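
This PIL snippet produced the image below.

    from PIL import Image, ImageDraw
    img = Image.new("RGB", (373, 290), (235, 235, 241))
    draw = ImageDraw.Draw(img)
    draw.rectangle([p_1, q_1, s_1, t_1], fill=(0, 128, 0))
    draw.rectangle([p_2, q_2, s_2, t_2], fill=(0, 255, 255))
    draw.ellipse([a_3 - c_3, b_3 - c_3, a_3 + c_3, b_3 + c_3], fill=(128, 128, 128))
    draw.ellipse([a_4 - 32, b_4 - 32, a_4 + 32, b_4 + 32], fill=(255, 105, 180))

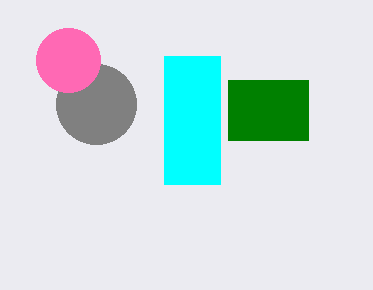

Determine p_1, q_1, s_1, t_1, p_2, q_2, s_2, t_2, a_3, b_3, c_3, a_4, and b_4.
p_1 = 228
q_1 = 80
s_1 = 308
t_1 = 140
p_2 = 164
q_2 = 56
s_2 = 220
t_2 = 184
a_3 = 96
b_3 = 104
c_3 = 40
a_4 = 68
b_4 = 60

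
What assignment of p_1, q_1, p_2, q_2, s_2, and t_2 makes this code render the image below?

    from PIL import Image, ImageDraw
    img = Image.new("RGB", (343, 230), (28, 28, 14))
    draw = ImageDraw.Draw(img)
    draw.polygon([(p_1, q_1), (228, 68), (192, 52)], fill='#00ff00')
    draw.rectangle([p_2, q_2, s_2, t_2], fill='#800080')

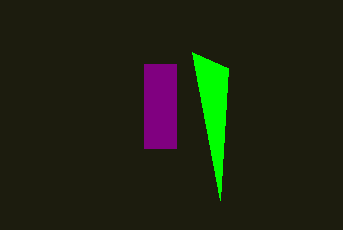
p_1 = 220
q_1 = 200
p_2 = 144
q_2 = 64
s_2 = 176
t_2 = 148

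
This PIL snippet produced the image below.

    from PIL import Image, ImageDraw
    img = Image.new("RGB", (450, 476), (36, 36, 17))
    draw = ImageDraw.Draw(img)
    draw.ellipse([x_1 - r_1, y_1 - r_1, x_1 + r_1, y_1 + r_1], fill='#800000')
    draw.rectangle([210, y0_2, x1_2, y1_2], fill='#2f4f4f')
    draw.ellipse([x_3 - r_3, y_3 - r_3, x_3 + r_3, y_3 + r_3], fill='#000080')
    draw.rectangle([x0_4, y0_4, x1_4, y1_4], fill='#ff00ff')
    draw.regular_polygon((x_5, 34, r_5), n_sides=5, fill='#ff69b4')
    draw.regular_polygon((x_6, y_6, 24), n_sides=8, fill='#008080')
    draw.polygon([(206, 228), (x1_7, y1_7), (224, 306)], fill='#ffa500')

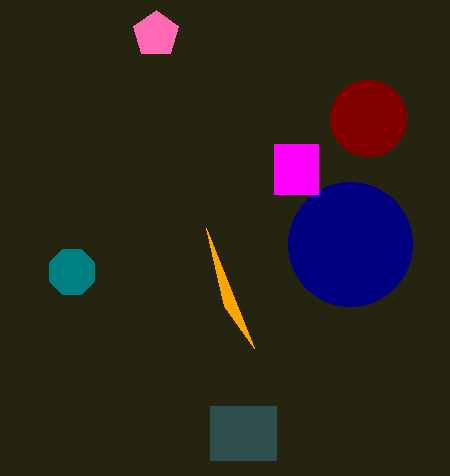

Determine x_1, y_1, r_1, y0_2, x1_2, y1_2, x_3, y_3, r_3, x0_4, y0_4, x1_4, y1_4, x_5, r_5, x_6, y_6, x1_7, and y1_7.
x_1 = 368, y_1 = 118, r_1 = 38, y0_2 = 406, x1_2 = 276, y1_2 = 460, x_3 = 350, y_3 = 244, r_3 = 62, x0_4 = 274, y0_4 = 144, x1_4 = 318, y1_4 = 194, x_5 = 156, r_5 = 24, x_6 = 72, y_6 = 272, x1_7 = 254, y1_7 = 348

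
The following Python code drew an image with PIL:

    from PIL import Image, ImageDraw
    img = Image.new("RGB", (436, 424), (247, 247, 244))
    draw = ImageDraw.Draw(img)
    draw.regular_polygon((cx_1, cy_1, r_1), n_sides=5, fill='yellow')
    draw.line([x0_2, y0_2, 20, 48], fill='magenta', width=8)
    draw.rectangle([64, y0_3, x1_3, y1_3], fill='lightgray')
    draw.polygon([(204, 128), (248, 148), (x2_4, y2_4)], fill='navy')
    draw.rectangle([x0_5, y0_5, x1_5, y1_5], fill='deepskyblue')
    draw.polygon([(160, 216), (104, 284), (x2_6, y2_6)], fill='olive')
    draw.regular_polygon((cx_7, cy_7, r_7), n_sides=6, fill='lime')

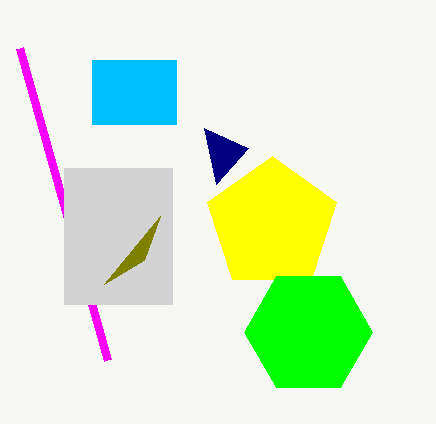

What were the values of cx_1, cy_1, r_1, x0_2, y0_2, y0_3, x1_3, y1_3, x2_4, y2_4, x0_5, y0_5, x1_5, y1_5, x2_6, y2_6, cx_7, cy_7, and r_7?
cx_1 = 272
cy_1 = 224
r_1 = 68
x0_2 = 108
y0_2 = 360
y0_3 = 168
x1_3 = 172
y1_3 = 304
x2_4 = 216
y2_4 = 184
x0_5 = 92
y0_5 = 60
x1_5 = 176
y1_5 = 124
x2_6 = 144
y2_6 = 260
cx_7 = 308
cy_7 = 332
r_7 = 64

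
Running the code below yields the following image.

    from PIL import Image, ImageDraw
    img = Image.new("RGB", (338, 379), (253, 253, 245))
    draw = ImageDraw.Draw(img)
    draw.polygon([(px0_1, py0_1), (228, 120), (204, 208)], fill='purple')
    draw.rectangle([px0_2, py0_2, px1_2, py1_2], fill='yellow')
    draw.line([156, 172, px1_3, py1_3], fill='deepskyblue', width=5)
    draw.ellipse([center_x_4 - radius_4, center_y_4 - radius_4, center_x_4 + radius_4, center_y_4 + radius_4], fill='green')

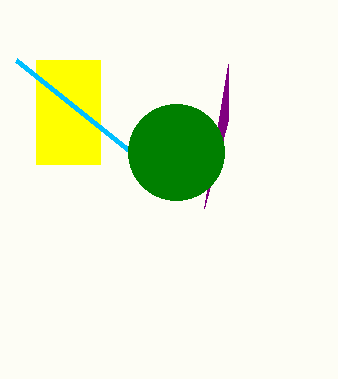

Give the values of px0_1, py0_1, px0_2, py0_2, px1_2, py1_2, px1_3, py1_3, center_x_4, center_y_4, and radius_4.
px0_1 = 228, py0_1 = 64, px0_2 = 36, py0_2 = 60, px1_2 = 100, py1_2 = 164, px1_3 = 16, py1_3 = 60, center_x_4 = 176, center_y_4 = 152, radius_4 = 48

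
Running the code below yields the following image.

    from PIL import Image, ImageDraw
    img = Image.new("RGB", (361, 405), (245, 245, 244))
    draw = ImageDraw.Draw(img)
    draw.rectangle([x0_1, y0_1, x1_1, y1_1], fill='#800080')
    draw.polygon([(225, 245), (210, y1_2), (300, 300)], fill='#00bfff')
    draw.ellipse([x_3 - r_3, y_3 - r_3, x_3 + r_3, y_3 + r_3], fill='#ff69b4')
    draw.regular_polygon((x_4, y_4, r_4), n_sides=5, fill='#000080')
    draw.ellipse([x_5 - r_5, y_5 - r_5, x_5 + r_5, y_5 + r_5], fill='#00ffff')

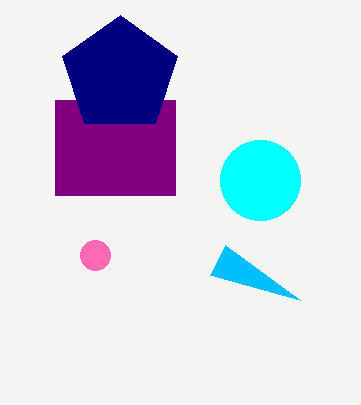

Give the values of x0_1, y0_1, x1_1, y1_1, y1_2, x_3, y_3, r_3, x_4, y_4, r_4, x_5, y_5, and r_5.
x0_1 = 55; y0_1 = 100; x1_1 = 175; y1_1 = 195; y1_2 = 275; x_3 = 95; y_3 = 255; r_3 = 15; x_4 = 120; y_4 = 75; r_4 = 60; x_5 = 260; y_5 = 180; r_5 = 40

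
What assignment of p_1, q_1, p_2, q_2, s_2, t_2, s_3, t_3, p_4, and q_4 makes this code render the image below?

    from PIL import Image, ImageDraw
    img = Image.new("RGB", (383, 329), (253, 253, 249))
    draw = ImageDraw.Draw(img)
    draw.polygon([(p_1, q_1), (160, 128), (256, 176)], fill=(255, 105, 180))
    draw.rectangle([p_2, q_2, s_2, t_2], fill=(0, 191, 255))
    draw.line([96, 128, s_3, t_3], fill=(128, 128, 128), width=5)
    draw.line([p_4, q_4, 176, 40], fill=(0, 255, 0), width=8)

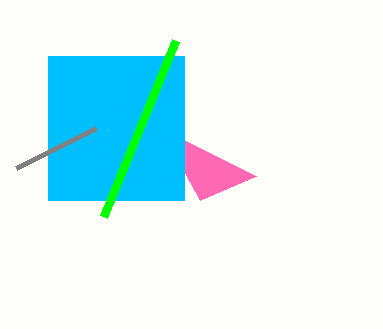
p_1 = 200, q_1 = 200, p_2 = 48, q_2 = 56, s_2 = 184, t_2 = 200, s_3 = 16, t_3 = 168, p_4 = 104, q_4 = 216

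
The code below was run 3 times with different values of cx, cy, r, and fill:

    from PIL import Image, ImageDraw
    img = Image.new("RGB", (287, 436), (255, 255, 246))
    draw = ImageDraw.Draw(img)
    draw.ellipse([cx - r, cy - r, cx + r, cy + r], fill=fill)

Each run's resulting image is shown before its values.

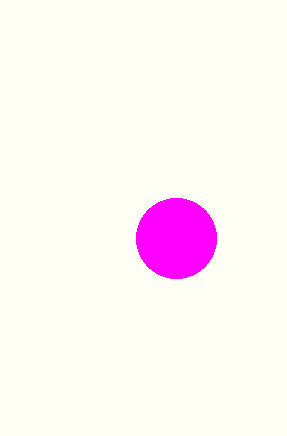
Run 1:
cx = 176; cy = 238; r = 40; fill = 'magenta'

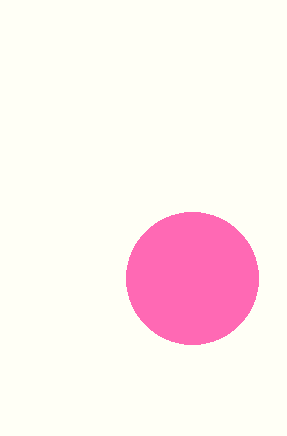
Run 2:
cx = 192; cy = 278; r = 66; fill = 'hotpink'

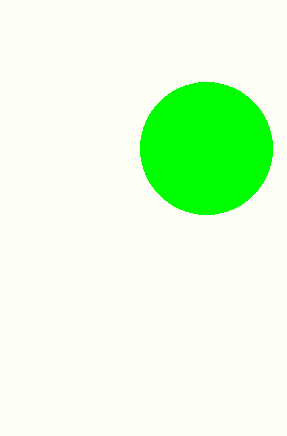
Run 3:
cx = 206, cy = 148, r = 66, fill = 'lime'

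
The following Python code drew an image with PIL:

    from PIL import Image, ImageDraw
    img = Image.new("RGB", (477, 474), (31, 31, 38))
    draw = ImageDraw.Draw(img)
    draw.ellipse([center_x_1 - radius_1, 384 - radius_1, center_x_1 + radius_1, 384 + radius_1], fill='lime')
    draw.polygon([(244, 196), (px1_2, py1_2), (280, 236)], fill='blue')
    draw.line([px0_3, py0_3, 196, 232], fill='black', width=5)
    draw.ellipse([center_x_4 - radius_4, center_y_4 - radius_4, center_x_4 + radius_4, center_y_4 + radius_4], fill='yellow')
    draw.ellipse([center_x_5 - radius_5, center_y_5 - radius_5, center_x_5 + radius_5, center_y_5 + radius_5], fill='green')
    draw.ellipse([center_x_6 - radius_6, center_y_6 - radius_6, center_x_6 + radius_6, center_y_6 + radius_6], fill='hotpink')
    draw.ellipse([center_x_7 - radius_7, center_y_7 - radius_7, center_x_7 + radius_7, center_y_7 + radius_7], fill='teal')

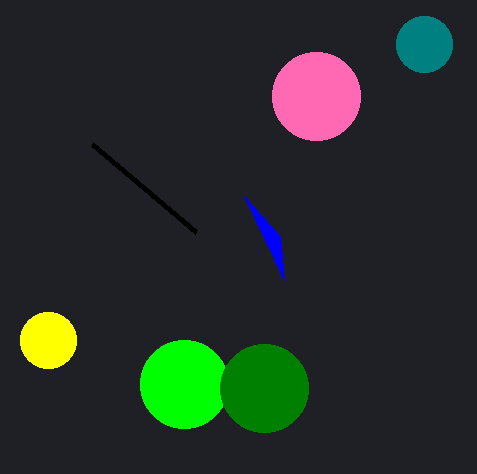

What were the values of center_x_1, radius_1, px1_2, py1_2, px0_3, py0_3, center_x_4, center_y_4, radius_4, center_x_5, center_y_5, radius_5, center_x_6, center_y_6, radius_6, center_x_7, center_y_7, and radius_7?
center_x_1 = 184; radius_1 = 44; px1_2 = 284; py1_2 = 280; px0_3 = 92; py0_3 = 144; center_x_4 = 48; center_y_4 = 340; radius_4 = 28; center_x_5 = 264; center_y_5 = 388; radius_5 = 44; center_x_6 = 316; center_y_6 = 96; radius_6 = 44; center_x_7 = 424; center_y_7 = 44; radius_7 = 28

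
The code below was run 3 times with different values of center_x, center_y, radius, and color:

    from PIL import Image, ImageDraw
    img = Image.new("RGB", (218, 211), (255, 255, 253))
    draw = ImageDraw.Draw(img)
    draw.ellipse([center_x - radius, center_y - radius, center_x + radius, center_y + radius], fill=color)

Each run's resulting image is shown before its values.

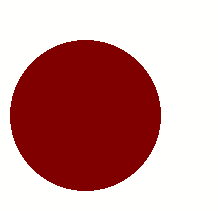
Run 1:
center_x = 85; center_y = 115; radius = 75; color = 'maroon'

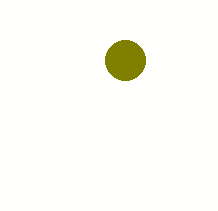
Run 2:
center_x = 125
center_y = 60
radius = 20
color = 'olive'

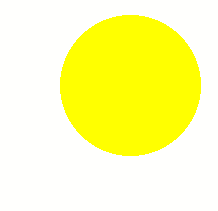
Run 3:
center_x = 130
center_y = 85
radius = 70
color = 'yellow'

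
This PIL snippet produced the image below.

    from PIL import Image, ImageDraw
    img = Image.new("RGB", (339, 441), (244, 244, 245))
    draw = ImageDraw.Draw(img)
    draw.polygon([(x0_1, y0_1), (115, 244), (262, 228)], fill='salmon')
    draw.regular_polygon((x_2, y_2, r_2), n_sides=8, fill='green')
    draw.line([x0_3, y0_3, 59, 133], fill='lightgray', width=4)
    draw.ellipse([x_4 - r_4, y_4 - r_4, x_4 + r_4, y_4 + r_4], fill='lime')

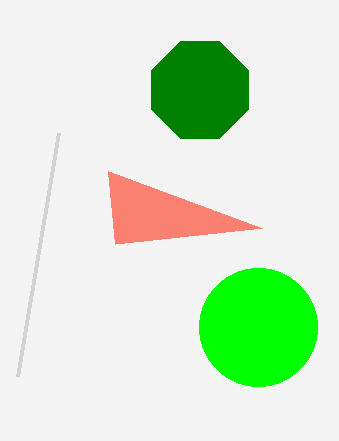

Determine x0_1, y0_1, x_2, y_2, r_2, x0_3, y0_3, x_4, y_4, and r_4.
x0_1 = 108
y0_1 = 171
x_2 = 200
y_2 = 90
r_2 = 52
x0_3 = 18
y0_3 = 376
x_4 = 258
y_4 = 327
r_4 = 59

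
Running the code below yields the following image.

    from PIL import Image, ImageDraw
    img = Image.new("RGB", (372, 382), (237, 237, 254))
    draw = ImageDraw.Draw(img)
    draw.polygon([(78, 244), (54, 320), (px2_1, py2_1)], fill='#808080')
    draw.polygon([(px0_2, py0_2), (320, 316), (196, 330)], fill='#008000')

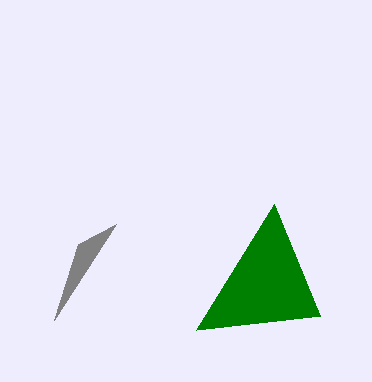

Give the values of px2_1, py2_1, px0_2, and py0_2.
px2_1 = 116
py2_1 = 224
px0_2 = 274
py0_2 = 204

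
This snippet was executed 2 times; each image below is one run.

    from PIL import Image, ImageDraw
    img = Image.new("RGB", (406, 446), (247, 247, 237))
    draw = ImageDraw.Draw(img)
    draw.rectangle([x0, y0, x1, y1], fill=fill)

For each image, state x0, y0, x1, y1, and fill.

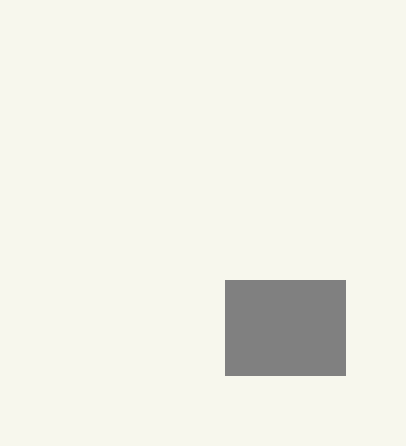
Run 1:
x0 = 225, y0 = 280, x1 = 345, y1 = 375, fill = 'gray'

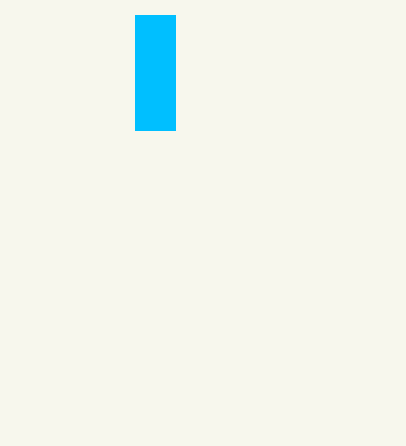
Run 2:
x0 = 135
y0 = 15
x1 = 175
y1 = 130
fill = 'deepskyblue'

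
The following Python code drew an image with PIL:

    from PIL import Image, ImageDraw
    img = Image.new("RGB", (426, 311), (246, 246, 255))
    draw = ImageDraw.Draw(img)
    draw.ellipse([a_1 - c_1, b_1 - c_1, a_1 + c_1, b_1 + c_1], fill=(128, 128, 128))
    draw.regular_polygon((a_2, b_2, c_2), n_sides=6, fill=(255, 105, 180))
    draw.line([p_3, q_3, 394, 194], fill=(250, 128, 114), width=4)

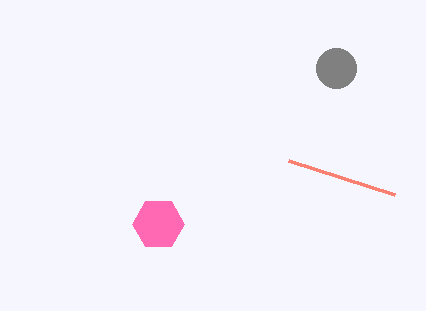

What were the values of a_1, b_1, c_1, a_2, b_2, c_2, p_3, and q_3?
a_1 = 336, b_1 = 68, c_1 = 20, a_2 = 158, b_2 = 224, c_2 = 26, p_3 = 288, q_3 = 160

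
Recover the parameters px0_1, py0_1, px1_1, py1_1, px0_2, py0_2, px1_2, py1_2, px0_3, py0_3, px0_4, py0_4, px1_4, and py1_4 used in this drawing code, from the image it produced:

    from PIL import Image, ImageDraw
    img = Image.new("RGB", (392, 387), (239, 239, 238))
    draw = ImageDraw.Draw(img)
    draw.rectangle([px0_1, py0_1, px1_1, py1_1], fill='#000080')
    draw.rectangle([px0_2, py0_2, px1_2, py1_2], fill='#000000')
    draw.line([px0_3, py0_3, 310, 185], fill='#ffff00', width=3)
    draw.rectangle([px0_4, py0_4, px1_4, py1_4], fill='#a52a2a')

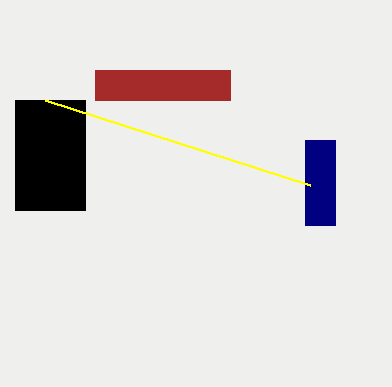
px0_1 = 305, py0_1 = 140, px1_1 = 335, py1_1 = 225, px0_2 = 15, py0_2 = 100, px1_2 = 85, py1_2 = 210, px0_3 = 45, py0_3 = 100, px0_4 = 95, py0_4 = 70, px1_4 = 230, py1_4 = 100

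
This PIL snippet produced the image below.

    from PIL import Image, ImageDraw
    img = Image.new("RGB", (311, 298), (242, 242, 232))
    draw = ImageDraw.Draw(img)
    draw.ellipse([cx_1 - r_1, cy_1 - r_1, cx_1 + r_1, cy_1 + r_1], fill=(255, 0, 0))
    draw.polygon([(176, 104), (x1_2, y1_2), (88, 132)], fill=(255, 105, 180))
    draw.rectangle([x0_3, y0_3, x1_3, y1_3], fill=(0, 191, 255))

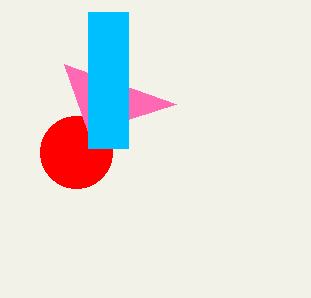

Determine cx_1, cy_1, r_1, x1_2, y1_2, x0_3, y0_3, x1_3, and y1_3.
cx_1 = 76; cy_1 = 152; r_1 = 36; x1_2 = 64; y1_2 = 64; x0_3 = 88; y0_3 = 12; x1_3 = 128; y1_3 = 148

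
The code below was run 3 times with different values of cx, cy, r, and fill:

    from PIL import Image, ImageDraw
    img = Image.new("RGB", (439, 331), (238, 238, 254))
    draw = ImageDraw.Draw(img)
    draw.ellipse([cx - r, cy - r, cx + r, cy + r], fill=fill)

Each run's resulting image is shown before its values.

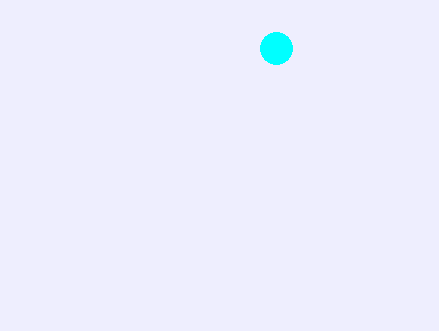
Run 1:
cx = 276; cy = 48; r = 16; fill = 'cyan'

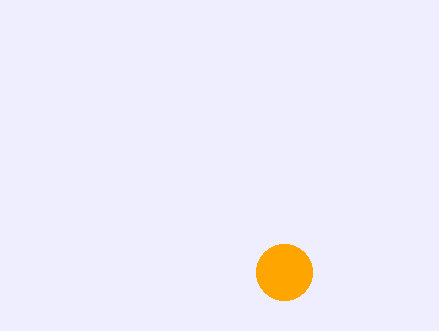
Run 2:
cx = 284
cy = 272
r = 28
fill = 'orange'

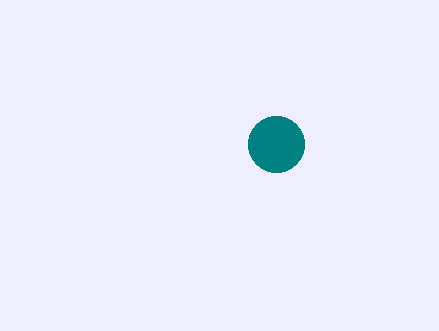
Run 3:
cx = 276, cy = 144, r = 28, fill = 'teal'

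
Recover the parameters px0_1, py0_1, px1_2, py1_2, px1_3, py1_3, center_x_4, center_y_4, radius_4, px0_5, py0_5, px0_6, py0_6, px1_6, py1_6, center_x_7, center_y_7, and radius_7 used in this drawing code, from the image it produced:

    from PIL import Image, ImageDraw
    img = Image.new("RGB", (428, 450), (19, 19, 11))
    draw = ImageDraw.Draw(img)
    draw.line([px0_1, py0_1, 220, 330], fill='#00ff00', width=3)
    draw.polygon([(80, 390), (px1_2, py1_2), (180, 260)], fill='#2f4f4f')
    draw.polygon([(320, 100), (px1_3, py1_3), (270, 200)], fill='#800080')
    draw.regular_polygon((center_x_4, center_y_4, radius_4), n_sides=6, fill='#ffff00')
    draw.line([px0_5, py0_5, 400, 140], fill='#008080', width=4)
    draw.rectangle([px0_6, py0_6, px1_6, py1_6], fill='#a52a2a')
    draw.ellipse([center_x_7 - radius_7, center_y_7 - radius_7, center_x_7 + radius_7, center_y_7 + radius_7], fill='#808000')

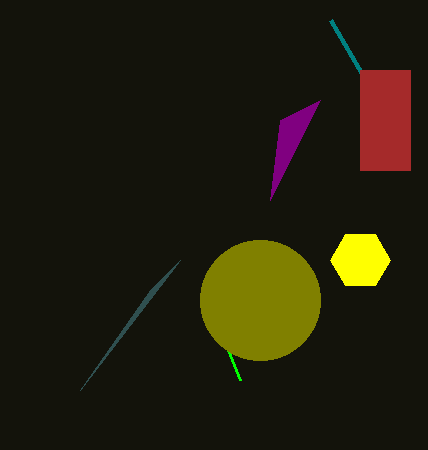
px0_1 = 240, py0_1 = 380, px1_2 = 150, py1_2 = 290, px1_3 = 280, py1_3 = 120, center_x_4 = 360, center_y_4 = 260, radius_4 = 30, px0_5 = 330, py0_5 = 20, px0_6 = 360, py0_6 = 70, px1_6 = 410, py1_6 = 170, center_x_7 = 260, center_y_7 = 300, radius_7 = 60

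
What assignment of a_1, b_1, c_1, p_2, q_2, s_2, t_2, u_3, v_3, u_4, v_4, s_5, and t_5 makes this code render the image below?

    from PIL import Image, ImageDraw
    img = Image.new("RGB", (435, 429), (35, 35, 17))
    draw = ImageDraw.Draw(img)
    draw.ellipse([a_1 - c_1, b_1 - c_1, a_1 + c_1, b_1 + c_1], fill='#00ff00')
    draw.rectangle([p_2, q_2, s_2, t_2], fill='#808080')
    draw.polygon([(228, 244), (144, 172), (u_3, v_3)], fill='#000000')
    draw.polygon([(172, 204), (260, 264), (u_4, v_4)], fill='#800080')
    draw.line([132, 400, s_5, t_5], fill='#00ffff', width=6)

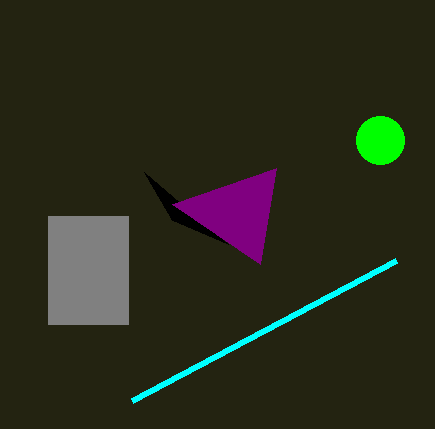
a_1 = 380, b_1 = 140, c_1 = 24, p_2 = 48, q_2 = 216, s_2 = 128, t_2 = 324, u_3 = 172, v_3 = 220, u_4 = 276, v_4 = 168, s_5 = 396, t_5 = 260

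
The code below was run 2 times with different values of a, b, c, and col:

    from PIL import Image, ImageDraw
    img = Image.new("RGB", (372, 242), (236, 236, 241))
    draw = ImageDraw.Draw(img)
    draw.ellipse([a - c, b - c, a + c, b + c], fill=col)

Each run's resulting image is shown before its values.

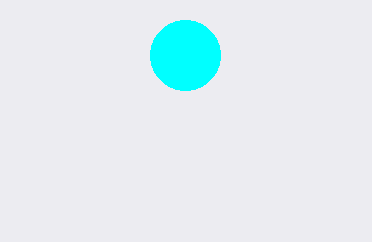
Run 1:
a = 185
b = 55
c = 35
col = 'cyan'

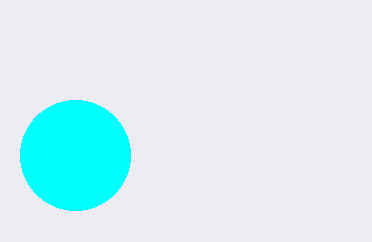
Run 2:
a = 75, b = 155, c = 55, col = 'cyan'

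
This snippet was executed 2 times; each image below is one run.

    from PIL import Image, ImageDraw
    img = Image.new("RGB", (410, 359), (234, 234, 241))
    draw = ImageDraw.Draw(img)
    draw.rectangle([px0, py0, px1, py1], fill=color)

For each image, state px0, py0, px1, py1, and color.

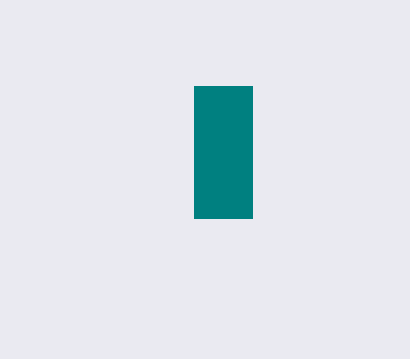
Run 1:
px0 = 194
py0 = 86
px1 = 252
py1 = 218
color = 'teal'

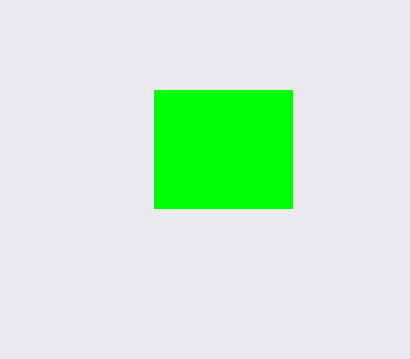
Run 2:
px0 = 154; py0 = 90; px1 = 292; py1 = 208; color = 'lime'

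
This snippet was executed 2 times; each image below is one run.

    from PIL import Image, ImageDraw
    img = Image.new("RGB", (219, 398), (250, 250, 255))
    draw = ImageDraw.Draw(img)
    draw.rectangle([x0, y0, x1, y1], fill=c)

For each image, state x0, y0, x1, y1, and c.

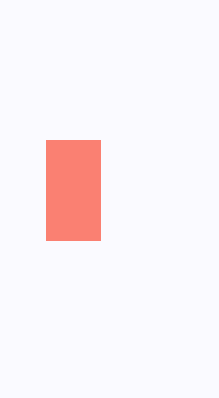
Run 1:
x0 = 46
y0 = 140
x1 = 100
y1 = 240
c = 'salmon'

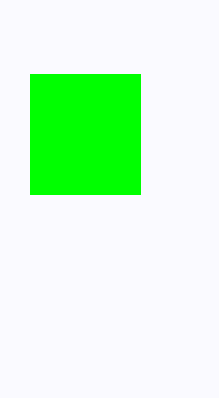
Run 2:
x0 = 30, y0 = 74, x1 = 140, y1 = 194, c = 'lime'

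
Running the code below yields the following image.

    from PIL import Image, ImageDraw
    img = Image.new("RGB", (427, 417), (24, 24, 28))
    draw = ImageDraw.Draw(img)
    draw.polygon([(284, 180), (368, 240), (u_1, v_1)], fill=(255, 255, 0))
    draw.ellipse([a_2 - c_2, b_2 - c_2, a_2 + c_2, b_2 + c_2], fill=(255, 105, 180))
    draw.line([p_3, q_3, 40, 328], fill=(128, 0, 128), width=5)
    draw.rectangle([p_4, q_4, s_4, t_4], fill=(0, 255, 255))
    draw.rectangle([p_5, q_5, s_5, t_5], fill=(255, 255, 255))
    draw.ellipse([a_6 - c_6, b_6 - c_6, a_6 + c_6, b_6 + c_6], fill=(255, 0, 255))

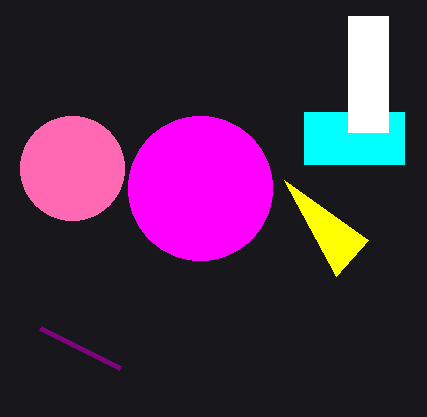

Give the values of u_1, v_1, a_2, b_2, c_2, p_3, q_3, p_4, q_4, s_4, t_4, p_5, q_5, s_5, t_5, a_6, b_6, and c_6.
u_1 = 336; v_1 = 276; a_2 = 72; b_2 = 168; c_2 = 52; p_3 = 120; q_3 = 368; p_4 = 304; q_4 = 112; s_4 = 404; t_4 = 164; p_5 = 348; q_5 = 16; s_5 = 388; t_5 = 132; a_6 = 200; b_6 = 188; c_6 = 72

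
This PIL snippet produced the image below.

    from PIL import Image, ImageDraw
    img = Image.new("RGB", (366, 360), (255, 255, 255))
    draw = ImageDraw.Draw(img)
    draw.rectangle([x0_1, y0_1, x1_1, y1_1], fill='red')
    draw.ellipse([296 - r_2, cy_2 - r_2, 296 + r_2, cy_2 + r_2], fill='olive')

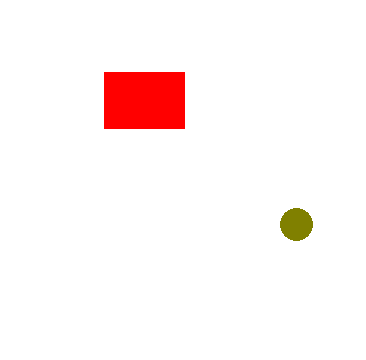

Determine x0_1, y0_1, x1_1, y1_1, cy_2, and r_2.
x0_1 = 104, y0_1 = 72, x1_1 = 184, y1_1 = 128, cy_2 = 224, r_2 = 16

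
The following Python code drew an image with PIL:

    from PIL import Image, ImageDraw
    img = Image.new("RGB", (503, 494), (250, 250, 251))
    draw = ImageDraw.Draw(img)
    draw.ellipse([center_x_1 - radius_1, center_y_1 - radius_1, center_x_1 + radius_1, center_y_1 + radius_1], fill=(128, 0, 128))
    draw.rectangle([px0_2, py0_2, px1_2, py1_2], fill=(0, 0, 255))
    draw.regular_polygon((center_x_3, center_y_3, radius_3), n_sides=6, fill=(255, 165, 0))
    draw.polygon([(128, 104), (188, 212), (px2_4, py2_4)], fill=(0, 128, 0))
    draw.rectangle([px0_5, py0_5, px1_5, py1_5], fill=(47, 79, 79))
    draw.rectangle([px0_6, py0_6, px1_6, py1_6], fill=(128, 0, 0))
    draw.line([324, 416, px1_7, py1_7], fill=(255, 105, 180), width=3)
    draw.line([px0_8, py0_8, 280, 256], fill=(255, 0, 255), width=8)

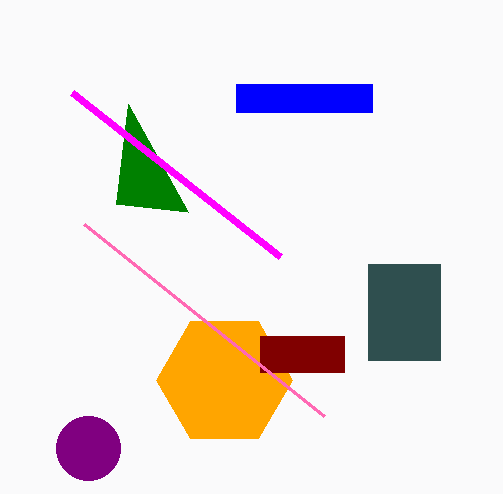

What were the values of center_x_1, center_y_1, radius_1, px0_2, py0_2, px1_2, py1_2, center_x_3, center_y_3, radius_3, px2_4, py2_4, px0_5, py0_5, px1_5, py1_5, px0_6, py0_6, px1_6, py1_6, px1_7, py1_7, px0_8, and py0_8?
center_x_1 = 88; center_y_1 = 448; radius_1 = 32; px0_2 = 236; py0_2 = 84; px1_2 = 372; py1_2 = 112; center_x_3 = 224; center_y_3 = 380; radius_3 = 68; px2_4 = 116; py2_4 = 204; px0_5 = 368; py0_5 = 264; px1_5 = 440; py1_5 = 360; px0_6 = 260; py0_6 = 336; px1_6 = 344; py1_6 = 372; px1_7 = 84; py1_7 = 224; px0_8 = 72; py0_8 = 92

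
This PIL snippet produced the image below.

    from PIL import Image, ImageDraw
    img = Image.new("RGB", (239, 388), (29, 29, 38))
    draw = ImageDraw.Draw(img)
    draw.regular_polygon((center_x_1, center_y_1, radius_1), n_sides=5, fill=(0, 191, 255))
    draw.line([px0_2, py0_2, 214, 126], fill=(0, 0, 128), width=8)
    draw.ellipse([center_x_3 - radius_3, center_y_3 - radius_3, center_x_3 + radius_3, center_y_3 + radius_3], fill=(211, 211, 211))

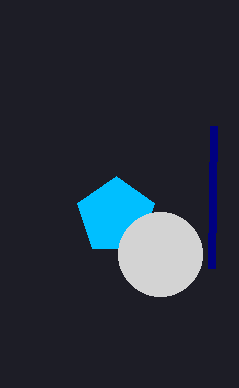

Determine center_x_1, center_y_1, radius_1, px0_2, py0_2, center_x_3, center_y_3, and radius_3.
center_x_1 = 116
center_y_1 = 216
radius_1 = 40
px0_2 = 212
py0_2 = 268
center_x_3 = 160
center_y_3 = 254
radius_3 = 42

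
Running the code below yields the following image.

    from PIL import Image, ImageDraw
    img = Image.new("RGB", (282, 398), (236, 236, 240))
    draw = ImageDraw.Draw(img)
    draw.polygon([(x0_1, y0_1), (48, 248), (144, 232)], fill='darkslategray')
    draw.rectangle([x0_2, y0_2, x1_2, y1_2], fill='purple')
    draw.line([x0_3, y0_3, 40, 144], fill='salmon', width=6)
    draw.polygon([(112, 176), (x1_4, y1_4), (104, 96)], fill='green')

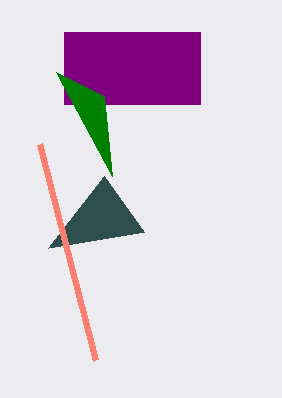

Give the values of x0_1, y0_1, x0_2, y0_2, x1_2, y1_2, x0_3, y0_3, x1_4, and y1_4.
x0_1 = 104; y0_1 = 176; x0_2 = 64; y0_2 = 32; x1_2 = 200; y1_2 = 104; x0_3 = 96; y0_3 = 360; x1_4 = 56; y1_4 = 72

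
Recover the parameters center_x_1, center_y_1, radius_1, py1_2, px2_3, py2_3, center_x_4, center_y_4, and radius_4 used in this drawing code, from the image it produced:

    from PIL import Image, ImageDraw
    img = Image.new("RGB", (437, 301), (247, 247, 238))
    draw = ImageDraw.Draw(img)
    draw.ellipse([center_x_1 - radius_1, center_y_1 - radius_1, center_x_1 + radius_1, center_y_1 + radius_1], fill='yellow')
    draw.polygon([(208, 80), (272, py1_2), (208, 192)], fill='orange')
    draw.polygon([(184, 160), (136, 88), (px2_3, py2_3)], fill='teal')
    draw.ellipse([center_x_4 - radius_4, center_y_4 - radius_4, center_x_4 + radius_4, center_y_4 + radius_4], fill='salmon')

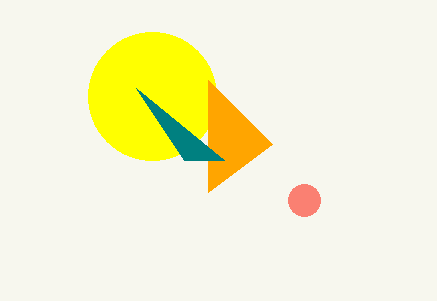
center_x_1 = 152, center_y_1 = 96, radius_1 = 64, py1_2 = 144, px2_3 = 224, py2_3 = 160, center_x_4 = 304, center_y_4 = 200, radius_4 = 16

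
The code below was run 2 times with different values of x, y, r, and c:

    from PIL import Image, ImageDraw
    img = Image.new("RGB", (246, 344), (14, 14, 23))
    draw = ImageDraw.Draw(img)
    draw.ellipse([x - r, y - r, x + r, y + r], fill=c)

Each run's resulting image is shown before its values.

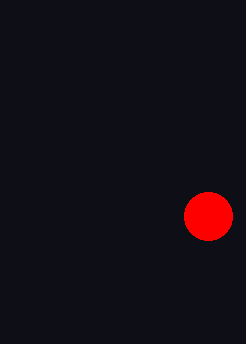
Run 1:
x = 208, y = 216, r = 24, c = 'red'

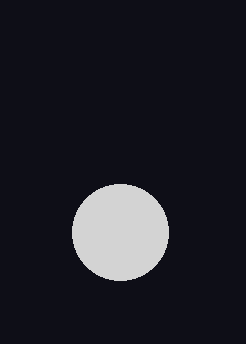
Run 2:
x = 120; y = 232; r = 48; c = 'lightgray'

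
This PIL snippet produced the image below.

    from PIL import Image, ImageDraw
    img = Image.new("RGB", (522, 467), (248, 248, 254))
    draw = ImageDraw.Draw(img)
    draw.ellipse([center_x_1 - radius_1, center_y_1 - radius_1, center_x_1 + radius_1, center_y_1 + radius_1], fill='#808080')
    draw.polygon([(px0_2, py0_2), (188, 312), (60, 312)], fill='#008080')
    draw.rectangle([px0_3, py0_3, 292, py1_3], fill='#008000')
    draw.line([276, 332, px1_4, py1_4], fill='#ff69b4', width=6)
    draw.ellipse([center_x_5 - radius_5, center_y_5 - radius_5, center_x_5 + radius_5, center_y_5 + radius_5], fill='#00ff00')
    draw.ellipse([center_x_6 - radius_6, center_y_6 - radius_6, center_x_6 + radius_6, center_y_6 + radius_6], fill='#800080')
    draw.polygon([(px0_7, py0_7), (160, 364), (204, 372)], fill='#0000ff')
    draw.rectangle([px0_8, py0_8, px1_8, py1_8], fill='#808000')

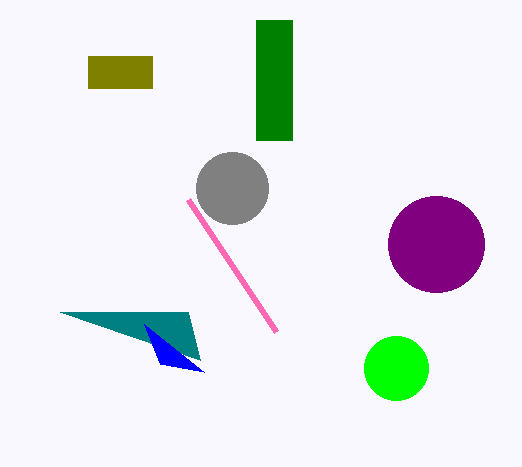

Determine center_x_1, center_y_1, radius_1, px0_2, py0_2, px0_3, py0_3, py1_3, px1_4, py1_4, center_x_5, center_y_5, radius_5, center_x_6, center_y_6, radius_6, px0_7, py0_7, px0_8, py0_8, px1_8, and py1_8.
center_x_1 = 232
center_y_1 = 188
radius_1 = 36
px0_2 = 200
py0_2 = 360
px0_3 = 256
py0_3 = 20
py1_3 = 140
px1_4 = 188
py1_4 = 200
center_x_5 = 396
center_y_5 = 368
radius_5 = 32
center_x_6 = 436
center_y_6 = 244
radius_6 = 48
px0_7 = 144
py0_7 = 324
px0_8 = 88
py0_8 = 56
px1_8 = 152
py1_8 = 88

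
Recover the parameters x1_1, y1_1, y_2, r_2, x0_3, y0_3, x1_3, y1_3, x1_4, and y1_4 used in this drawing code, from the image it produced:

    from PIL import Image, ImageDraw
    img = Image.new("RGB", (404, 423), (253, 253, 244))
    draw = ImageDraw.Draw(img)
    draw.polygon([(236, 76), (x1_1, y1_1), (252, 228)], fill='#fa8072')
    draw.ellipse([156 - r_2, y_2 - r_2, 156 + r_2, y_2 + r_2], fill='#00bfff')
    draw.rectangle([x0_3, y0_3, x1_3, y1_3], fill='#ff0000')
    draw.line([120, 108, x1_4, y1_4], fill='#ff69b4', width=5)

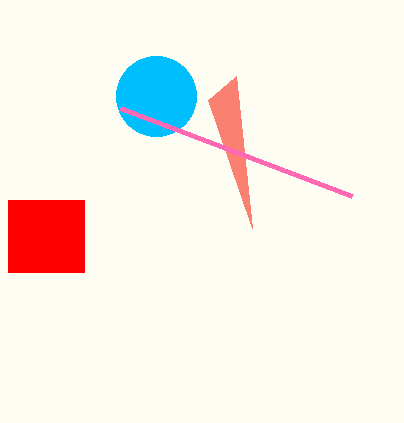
x1_1 = 208; y1_1 = 100; y_2 = 96; r_2 = 40; x0_3 = 8; y0_3 = 200; x1_3 = 84; y1_3 = 272; x1_4 = 352; y1_4 = 196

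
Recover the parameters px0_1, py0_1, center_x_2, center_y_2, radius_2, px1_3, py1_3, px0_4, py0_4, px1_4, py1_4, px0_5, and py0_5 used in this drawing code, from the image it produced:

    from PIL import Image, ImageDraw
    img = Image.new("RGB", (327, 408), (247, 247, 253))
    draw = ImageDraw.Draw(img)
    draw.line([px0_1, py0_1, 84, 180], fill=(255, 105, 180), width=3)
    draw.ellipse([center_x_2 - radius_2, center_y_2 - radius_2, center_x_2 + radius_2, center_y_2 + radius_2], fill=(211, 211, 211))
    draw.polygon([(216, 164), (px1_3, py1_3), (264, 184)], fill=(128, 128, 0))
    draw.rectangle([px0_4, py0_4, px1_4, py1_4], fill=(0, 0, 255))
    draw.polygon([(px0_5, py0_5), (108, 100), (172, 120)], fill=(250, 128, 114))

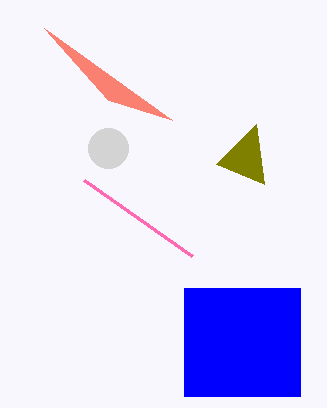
px0_1 = 192; py0_1 = 256; center_x_2 = 108; center_y_2 = 148; radius_2 = 20; px1_3 = 256; py1_3 = 124; px0_4 = 184; py0_4 = 288; px1_4 = 300; py1_4 = 396; px0_5 = 44; py0_5 = 28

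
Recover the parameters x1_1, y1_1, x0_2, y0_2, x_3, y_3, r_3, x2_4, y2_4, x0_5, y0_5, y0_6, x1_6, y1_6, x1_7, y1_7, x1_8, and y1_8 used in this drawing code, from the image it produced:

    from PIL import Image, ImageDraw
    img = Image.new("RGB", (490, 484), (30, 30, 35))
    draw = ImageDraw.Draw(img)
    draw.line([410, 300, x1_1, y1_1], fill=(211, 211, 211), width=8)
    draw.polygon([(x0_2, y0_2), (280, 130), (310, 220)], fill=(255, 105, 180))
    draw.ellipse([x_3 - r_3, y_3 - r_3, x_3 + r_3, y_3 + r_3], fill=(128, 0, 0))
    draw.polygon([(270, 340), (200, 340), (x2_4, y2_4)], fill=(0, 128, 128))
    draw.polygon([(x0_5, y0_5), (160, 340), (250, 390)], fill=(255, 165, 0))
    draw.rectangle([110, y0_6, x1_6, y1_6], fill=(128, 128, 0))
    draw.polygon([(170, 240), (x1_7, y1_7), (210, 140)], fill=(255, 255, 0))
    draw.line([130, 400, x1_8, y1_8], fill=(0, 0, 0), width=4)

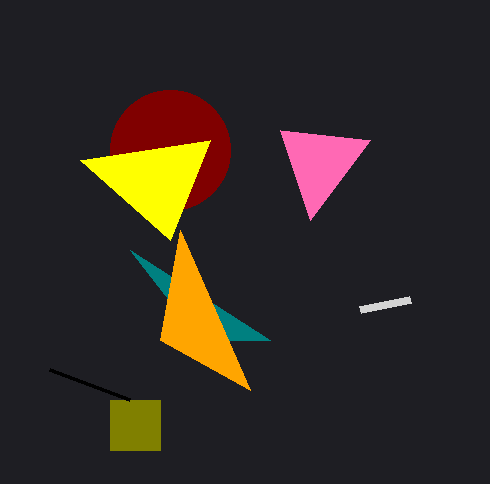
x1_1 = 360; y1_1 = 310; x0_2 = 370; y0_2 = 140; x_3 = 170; y_3 = 150; r_3 = 60; x2_4 = 130; y2_4 = 250; x0_5 = 180; y0_5 = 230; y0_6 = 400; x1_6 = 160; y1_6 = 450; x1_7 = 80; y1_7 = 160; x1_8 = 50; y1_8 = 370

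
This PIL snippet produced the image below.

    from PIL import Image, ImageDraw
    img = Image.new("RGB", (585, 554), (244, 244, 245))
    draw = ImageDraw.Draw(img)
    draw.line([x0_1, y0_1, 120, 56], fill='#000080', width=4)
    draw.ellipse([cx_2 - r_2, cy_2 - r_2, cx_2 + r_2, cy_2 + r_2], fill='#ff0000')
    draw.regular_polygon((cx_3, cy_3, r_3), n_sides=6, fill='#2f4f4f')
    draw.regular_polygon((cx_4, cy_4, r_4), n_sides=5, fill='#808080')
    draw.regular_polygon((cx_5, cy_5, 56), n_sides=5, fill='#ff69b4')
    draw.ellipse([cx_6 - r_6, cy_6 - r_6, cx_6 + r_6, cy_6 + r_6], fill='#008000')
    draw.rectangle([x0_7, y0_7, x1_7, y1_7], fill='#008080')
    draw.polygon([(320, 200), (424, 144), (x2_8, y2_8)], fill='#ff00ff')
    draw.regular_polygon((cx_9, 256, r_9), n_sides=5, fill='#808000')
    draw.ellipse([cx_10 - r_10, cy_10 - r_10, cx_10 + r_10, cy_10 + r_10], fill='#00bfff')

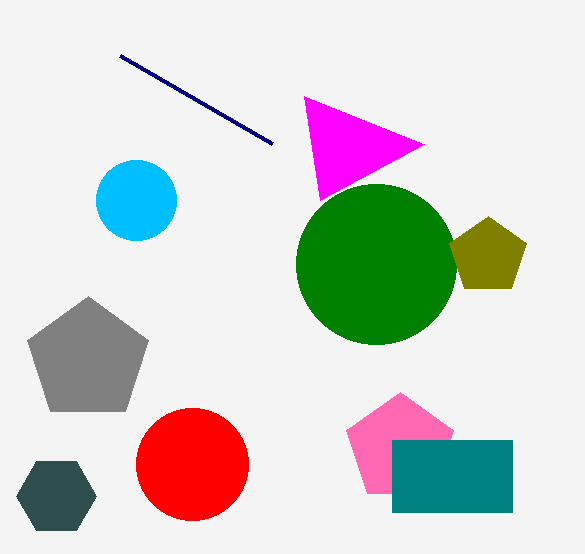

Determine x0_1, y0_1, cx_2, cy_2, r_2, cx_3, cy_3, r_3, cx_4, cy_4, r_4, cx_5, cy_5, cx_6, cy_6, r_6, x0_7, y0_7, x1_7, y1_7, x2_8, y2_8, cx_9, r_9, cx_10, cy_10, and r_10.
x0_1 = 272, y0_1 = 144, cx_2 = 192, cy_2 = 464, r_2 = 56, cx_3 = 56, cy_3 = 496, r_3 = 40, cx_4 = 88, cy_4 = 360, r_4 = 64, cx_5 = 400, cy_5 = 448, cx_6 = 376, cy_6 = 264, r_6 = 80, x0_7 = 392, y0_7 = 440, x1_7 = 512, y1_7 = 512, x2_8 = 304, y2_8 = 96, cx_9 = 488, r_9 = 40, cx_10 = 136, cy_10 = 200, r_10 = 40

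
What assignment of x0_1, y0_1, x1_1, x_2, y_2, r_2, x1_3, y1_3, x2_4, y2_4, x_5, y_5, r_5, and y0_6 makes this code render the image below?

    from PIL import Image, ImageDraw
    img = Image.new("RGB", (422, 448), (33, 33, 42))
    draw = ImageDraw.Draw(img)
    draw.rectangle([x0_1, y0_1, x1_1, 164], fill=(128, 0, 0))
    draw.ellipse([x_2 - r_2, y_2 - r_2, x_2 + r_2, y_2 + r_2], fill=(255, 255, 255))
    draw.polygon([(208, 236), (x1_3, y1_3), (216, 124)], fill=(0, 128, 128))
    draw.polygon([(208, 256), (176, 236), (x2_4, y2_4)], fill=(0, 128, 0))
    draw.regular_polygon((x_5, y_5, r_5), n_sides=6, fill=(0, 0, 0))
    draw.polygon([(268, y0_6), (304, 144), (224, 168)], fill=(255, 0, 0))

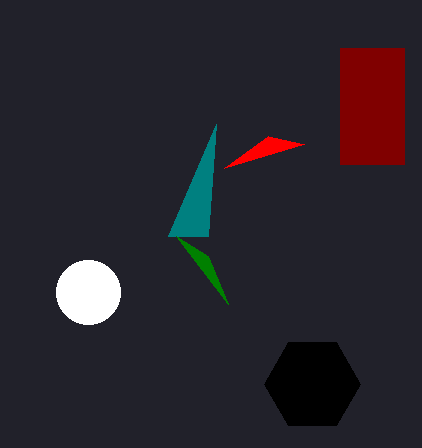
x0_1 = 340
y0_1 = 48
x1_1 = 404
x_2 = 88
y_2 = 292
r_2 = 32
x1_3 = 168
y1_3 = 236
x2_4 = 228
y2_4 = 304
x_5 = 312
y_5 = 384
r_5 = 48
y0_6 = 136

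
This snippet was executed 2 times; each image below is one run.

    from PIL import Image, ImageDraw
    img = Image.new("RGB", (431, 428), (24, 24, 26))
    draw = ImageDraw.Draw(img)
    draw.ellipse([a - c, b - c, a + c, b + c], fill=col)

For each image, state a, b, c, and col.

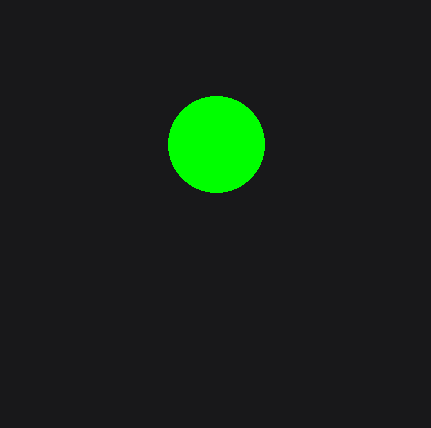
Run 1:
a = 216, b = 144, c = 48, col = 'lime'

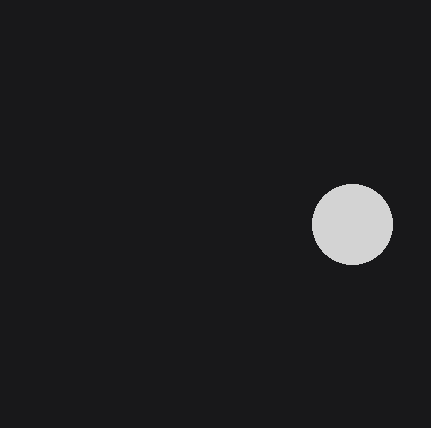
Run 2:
a = 352; b = 224; c = 40; col = 'lightgray'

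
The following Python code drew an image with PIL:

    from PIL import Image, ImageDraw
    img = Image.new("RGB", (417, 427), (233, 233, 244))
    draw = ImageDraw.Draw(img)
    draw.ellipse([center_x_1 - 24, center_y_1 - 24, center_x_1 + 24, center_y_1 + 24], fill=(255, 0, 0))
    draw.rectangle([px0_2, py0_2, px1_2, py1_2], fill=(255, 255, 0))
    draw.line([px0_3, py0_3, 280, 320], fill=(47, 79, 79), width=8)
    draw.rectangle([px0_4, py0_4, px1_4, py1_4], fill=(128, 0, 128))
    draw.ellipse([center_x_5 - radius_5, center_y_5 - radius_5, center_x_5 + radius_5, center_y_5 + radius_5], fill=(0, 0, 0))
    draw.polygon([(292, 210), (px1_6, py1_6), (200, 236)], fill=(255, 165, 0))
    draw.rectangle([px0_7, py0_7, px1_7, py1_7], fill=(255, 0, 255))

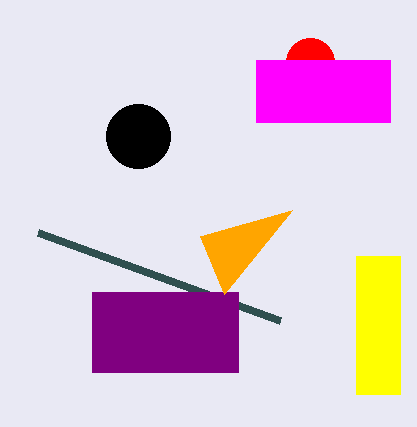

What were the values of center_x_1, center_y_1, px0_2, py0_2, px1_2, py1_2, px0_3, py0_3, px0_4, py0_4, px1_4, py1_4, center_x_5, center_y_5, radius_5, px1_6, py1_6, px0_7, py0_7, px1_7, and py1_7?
center_x_1 = 310; center_y_1 = 62; px0_2 = 356; py0_2 = 256; px1_2 = 400; py1_2 = 394; px0_3 = 38; py0_3 = 232; px0_4 = 92; py0_4 = 292; px1_4 = 238; py1_4 = 372; center_x_5 = 138; center_y_5 = 136; radius_5 = 32; px1_6 = 224; py1_6 = 294; px0_7 = 256; py0_7 = 60; px1_7 = 390; py1_7 = 122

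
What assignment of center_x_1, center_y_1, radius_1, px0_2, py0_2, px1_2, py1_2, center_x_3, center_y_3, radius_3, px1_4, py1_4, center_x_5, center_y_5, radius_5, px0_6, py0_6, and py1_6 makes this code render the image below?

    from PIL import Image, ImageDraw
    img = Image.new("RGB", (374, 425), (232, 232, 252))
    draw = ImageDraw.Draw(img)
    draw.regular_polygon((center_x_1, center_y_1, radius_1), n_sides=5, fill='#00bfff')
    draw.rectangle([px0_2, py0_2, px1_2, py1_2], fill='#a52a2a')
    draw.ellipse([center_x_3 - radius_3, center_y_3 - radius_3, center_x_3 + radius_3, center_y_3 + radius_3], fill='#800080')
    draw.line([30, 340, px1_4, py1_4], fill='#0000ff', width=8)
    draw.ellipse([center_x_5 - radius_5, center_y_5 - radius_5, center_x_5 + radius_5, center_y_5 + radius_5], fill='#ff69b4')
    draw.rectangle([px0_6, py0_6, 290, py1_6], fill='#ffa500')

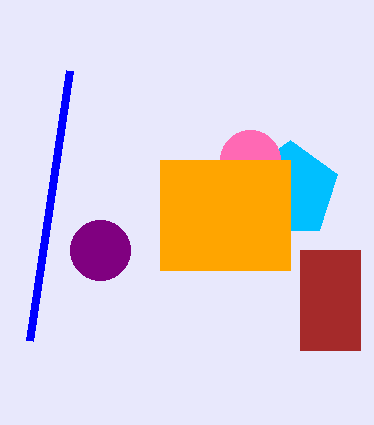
center_x_1 = 290, center_y_1 = 190, radius_1 = 50, px0_2 = 300, py0_2 = 250, px1_2 = 360, py1_2 = 350, center_x_3 = 100, center_y_3 = 250, radius_3 = 30, px1_4 = 70, py1_4 = 70, center_x_5 = 250, center_y_5 = 160, radius_5 = 30, px0_6 = 160, py0_6 = 160, py1_6 = 270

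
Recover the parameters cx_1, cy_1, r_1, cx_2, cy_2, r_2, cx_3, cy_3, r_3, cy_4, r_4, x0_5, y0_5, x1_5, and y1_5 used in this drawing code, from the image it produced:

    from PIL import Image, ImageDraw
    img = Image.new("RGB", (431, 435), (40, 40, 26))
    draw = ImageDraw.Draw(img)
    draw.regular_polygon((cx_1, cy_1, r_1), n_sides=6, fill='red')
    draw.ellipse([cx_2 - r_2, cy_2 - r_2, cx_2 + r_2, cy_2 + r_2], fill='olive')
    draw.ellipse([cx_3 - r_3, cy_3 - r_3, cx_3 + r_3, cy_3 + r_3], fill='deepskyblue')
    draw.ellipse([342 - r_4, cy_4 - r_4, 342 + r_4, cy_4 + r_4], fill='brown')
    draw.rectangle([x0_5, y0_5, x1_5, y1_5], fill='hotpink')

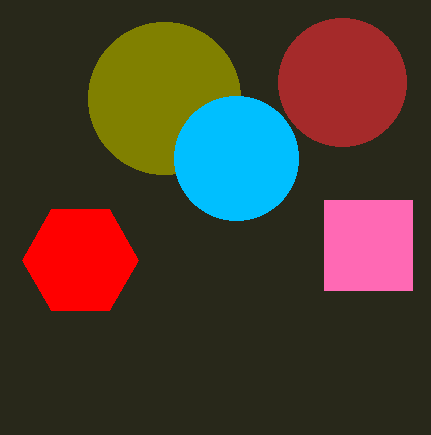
cx_1 = 80
cy_1 = 260
r_1 = 58
cx_2 = 164
cy_2 = 98
r_2 = 76
cx_3 = 236
cy_3 = 158
r_3 = 62
cy_4 = 82
r_4 = 64
x0_5 = 324
y0_5 = 200
x1_5 = 412
y1_5 = 290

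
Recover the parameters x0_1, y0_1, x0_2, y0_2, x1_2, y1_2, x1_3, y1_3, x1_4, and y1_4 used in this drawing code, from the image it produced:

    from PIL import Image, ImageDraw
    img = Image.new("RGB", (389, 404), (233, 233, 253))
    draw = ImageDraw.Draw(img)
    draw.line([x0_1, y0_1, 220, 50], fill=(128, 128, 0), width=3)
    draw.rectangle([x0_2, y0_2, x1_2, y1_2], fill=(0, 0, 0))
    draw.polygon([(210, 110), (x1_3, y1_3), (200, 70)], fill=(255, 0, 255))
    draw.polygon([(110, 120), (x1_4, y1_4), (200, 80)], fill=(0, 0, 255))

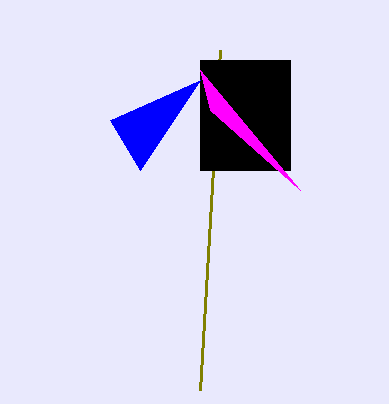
x0_1 = 200, y0_1 = 390, x0_2 = 200, y0_2 = 60, x1_2 = 290, y1_2 = 170, x1_3 = 300, y1_3 = 190, x1_4 = 140, y1_4 = 170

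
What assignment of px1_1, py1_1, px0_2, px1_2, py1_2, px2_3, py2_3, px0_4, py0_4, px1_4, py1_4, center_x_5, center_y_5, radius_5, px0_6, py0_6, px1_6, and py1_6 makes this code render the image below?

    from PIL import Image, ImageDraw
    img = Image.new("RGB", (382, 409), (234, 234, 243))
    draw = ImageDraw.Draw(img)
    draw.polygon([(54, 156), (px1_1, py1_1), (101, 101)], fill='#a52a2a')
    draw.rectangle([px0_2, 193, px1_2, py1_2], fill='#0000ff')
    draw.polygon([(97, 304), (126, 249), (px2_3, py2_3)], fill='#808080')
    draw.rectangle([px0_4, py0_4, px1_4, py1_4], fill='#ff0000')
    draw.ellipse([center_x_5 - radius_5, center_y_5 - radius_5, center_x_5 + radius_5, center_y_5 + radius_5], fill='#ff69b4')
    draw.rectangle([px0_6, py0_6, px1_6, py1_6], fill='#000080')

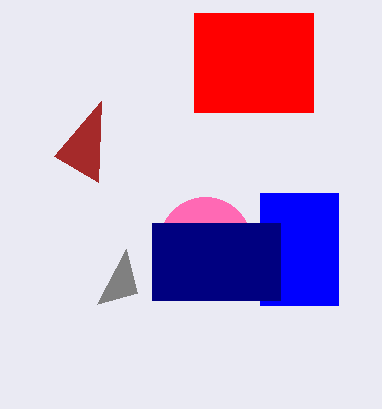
px1_1 = 98
py1_1 = 182
px0_2 = 260
px1_2 = 338
py1_2 = 305
px2_3 = 137
py2_3 = 293
px0_4 = 194
py0_4 = 13
px1_4 = 313
py1_4 = 112
center_x_5 = 205
center_y_5 = 243
radius_5 = 46
px0_6 = 152
py0_6 = 223
px1_6 = 280
py1_6 = 300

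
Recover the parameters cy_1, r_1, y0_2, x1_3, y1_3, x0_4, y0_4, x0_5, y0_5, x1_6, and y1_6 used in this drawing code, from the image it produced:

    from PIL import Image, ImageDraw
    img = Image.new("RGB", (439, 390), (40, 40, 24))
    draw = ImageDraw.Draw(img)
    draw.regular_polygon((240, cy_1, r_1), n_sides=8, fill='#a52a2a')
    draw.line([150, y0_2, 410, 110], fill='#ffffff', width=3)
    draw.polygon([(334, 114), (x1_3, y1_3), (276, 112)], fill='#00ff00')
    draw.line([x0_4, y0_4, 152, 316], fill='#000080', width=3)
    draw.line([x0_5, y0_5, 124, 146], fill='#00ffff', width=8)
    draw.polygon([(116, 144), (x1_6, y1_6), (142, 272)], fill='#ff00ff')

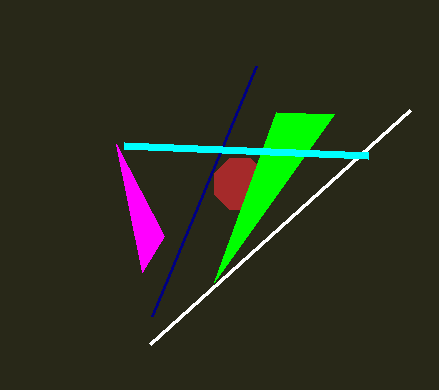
cy_1 = 184; r_1 = 28; y0_2 = 344; x1_3 = 214; y1_3 = 282; x0_4 = 256; y0_4 = 66; x0_5 = 368; y0_5 = 156; x1_6 = 164; y1_6 = 236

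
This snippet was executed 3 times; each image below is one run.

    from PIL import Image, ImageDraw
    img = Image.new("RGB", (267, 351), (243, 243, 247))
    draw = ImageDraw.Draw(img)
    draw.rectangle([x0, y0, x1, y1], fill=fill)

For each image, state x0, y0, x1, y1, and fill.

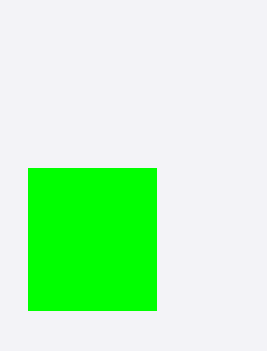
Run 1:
x0 = 28; y0 = 168; x1 = 156; y1 = 310; fill = 'lime'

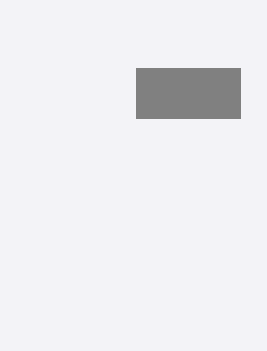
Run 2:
x0 = 136
y0 = 68
x1 = 240
y1 = 118
fill = 'gray'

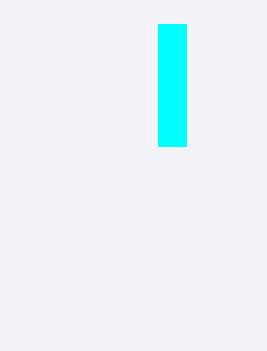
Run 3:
x0 = 158, y0 = 24, x1 = 186, y1 = 146, fill = 'cyan'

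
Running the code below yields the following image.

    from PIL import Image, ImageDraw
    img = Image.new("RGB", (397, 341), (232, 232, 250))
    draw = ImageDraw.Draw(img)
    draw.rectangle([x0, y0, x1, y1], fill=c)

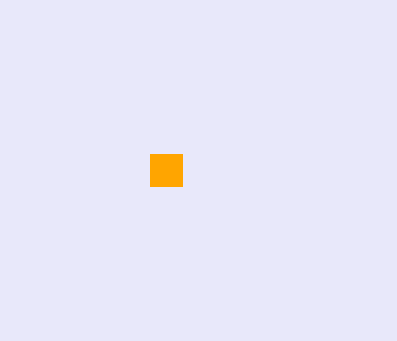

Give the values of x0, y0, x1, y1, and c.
x0 = 150
y0 = 154
x1 = 182
y1 = 186
c = 'orange'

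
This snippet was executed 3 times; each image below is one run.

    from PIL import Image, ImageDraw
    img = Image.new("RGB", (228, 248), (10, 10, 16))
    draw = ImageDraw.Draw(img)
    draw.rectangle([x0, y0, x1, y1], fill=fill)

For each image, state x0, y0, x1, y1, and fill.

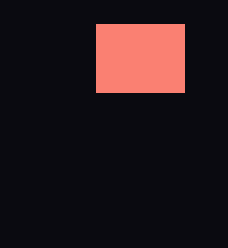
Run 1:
x0 = 96; y0 = 24; x1 = 184; y1 = 92; fill = 'salmon'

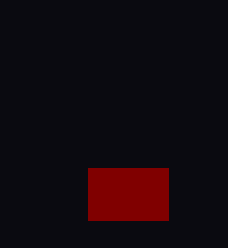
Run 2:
x0 = 88, y0 = 168, x1 = 168, y1 = 220, fill = 'maroon'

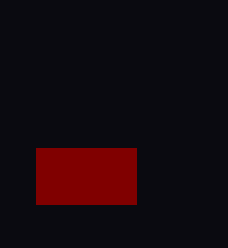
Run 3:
x0 = 36; y0 = 148; x1 = 136; y1 = 204; fill = 'maroon'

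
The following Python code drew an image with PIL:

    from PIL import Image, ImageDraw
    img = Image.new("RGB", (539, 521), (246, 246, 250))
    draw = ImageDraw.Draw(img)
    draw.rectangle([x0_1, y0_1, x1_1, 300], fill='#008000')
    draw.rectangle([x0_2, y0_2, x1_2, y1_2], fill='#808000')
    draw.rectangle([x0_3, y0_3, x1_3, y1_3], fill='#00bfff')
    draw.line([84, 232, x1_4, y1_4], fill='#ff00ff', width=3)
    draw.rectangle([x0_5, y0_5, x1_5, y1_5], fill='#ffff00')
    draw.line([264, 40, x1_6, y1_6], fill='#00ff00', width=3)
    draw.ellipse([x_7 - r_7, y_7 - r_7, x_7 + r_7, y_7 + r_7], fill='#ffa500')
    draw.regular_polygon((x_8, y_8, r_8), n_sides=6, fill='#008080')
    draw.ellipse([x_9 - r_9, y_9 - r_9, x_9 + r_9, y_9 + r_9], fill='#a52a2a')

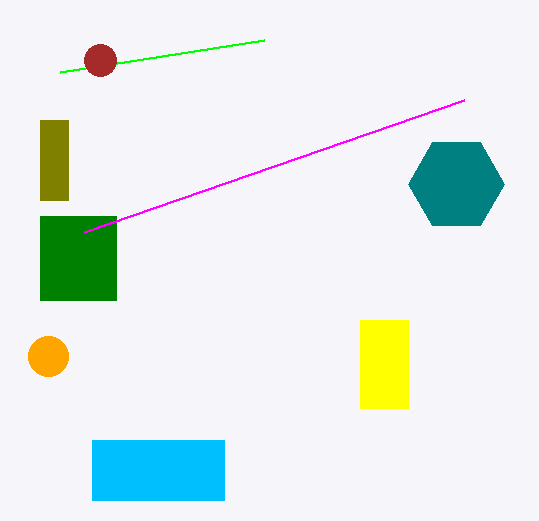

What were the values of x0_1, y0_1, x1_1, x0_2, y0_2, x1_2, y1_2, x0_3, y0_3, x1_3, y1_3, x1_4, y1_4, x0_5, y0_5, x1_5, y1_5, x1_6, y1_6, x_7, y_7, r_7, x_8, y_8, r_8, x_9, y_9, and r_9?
x0_1 = 40, y0_1 = 216, x1_1 = 116, x0_2 = 40, y0_2 = 120, x1_2 = 68, y1_2 = 200, x0_3 = 92, y0_3 = 440, x1_3 = 224, y1_3 = 500, x1_4 = 464, y1_4 = 100, x0_5 = 360, y0_5 = 320, x1_5 = 408, y1_5 = 408, x1_6 = 60, y1_6 = 72, x_7 = 48, y_7 = 356, r_7 = 20, x_8 = 456, y_8 = 184, r_8 = 48, x_9 = 100, y_9 = 60, r_9 = 16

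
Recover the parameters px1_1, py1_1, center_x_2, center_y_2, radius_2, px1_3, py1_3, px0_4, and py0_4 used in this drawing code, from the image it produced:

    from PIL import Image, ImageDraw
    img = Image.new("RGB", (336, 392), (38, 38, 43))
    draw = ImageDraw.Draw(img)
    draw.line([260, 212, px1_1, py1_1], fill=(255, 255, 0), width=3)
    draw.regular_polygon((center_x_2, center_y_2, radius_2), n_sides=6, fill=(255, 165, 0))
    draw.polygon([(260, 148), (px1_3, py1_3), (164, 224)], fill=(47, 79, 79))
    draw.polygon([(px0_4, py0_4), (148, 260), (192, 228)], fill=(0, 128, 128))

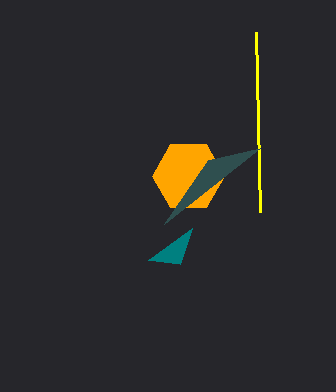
px1_1 = 256; py1_1 = 32; center_x_2 = 188; center_y_2 = 176; radius_2 = 36; px1_3 = 208; py1_3 = 160; px0_4 = 180; py0_4 = 264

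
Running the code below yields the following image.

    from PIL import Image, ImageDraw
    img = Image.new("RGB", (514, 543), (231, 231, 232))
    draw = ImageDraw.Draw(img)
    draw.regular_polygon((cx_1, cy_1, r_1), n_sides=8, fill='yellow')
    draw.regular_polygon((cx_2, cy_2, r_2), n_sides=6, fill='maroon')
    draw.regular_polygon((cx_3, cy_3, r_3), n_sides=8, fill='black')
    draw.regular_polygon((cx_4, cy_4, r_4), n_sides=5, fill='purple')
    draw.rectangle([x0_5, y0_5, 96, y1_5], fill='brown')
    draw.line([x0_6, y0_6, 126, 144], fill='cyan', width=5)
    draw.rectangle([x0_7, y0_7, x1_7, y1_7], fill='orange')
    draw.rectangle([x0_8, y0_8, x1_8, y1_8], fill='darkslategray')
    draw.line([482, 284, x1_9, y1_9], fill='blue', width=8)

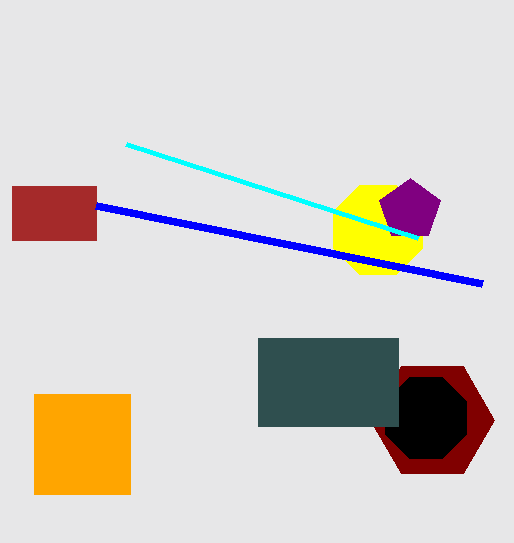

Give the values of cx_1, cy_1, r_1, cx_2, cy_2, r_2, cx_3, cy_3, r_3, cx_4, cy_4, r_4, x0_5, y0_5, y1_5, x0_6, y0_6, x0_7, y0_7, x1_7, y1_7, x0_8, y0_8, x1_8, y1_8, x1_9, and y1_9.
cx_1 = 378, cy_1 = 230, r_1 = 48, cx_2 = 432, cy_2 = 420, r_2 = 62, cx_3 = 426, cy_3 = 418, r_3 = 44, cx_4 = 410, cy_4 = 210, r_4 = 32, x0_5 = 12, y0_5 = 186, y1_5 = 240, x0_6 = 418, y0_6 = 238, x0_7 = 34, y0_7 = 394, x1_7 = 130, y1_7 = 494, x0_8 = 258, y0_8 = 338, x1_8 = 398, y1_8 = 426, x1_9 = 96, y1_9 = 206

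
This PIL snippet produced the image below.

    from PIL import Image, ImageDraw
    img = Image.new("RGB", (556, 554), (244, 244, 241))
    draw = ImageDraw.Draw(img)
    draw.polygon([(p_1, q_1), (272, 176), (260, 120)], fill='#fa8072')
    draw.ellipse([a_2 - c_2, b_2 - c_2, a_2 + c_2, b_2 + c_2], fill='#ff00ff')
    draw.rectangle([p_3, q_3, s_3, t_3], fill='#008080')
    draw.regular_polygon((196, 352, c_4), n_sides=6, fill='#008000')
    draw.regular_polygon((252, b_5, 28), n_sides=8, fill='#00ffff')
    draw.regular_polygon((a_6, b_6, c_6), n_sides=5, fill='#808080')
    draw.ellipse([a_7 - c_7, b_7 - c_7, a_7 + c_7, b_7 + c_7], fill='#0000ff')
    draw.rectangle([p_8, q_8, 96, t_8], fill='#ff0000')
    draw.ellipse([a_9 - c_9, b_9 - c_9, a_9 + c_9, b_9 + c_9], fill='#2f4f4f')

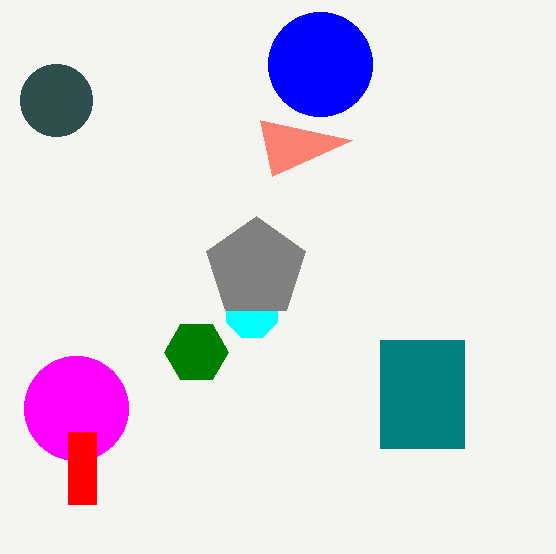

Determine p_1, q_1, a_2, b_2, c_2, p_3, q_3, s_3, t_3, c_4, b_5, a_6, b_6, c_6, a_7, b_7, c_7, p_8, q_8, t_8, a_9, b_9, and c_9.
p_1 = 352
q_1 = 140
a_2 = 76
b_2 = 408
c_2 = 52
p_3 = 380
q_3 = 340
s_3 = 464
t_3 = 448
c_4 = 32
b_5 = 312
a_6 = 256
b_6 = 268
c_6 = 52
a_7 = 320
b_7 = 64
c_7 = 52
p_8 = 68
q_8 = 432
t_8 = 504
a_9 = 56
b_9 = 100
c_9 = 36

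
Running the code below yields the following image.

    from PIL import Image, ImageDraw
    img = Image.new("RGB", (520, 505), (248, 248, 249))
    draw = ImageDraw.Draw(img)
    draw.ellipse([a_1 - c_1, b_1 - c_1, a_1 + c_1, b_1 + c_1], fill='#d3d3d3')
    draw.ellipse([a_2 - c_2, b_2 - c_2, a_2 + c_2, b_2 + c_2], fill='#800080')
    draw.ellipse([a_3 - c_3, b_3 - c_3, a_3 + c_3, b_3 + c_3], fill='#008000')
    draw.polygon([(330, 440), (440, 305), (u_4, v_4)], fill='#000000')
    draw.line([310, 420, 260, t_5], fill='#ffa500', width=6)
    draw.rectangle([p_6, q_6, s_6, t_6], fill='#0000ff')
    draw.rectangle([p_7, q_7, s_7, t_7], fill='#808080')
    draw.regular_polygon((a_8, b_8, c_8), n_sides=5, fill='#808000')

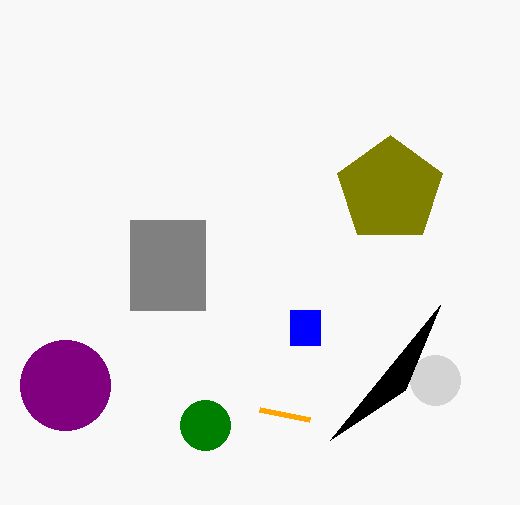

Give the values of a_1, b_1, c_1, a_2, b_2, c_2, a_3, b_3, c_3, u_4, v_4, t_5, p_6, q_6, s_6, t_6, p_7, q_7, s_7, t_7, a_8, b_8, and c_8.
a_1 = 435, b_1 = 380, c_1 = 25, a_2 = 65, b_2 = 385, c_2 = 45, a_3 = 205, b_3 = 425, c_3 = 25, u_4 = 405, v_4 = 390, t_5 = 410, p_6 = 290, q_6 = 310, s_6 = 320, t_6 = 345, p_7 = 130, q_7 = 220, s_7 = 205, t_7 = 310, a_8 = 390, b_8 = 190, c_8 = 55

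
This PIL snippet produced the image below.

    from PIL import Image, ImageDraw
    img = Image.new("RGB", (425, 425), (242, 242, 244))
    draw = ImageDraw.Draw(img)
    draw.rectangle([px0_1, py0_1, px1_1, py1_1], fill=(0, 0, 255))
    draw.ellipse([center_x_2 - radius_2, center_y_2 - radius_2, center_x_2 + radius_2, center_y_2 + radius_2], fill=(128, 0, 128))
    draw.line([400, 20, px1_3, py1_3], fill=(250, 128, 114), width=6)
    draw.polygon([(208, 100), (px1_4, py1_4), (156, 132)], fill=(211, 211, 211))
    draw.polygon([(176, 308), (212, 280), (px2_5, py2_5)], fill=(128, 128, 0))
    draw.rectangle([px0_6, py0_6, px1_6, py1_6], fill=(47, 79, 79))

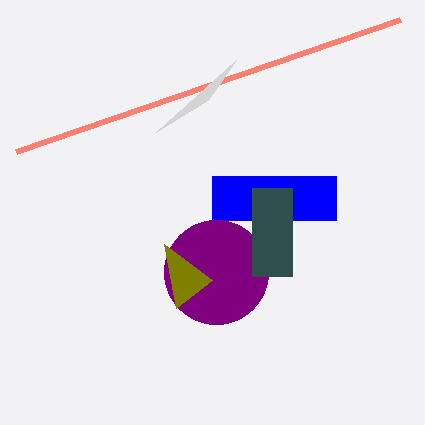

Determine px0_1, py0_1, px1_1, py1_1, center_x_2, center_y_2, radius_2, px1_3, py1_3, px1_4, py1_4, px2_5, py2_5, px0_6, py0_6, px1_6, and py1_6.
px0_1 = 212, py0_1 = 176, px1_1 = 336, py1_1 = 220, center_x_2 = 216, center_y_2 = 272, radius_2 = 52, px1_3 = 16, py1_3 = 152, px1_4 = 236, py1_4 = 60, px2_5 = 164, py2_5 = 244, px0_6 = 252, py0_6 = 188, px1_6 = 292, py1_6 = 276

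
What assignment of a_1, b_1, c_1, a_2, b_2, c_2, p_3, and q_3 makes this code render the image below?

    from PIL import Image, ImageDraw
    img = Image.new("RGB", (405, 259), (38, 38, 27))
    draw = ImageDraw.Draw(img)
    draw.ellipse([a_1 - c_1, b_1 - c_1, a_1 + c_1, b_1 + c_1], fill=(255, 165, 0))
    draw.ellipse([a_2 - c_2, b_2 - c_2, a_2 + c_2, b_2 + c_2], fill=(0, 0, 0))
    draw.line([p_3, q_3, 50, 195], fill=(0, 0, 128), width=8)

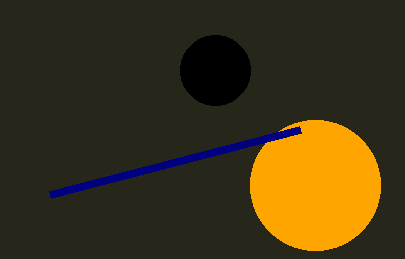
a_1 = 315; b_1 = 185; c_1 = 65; a_2 = 215; b_2 = 70; c_2 = 35; p_3 = 300; q_3 = 130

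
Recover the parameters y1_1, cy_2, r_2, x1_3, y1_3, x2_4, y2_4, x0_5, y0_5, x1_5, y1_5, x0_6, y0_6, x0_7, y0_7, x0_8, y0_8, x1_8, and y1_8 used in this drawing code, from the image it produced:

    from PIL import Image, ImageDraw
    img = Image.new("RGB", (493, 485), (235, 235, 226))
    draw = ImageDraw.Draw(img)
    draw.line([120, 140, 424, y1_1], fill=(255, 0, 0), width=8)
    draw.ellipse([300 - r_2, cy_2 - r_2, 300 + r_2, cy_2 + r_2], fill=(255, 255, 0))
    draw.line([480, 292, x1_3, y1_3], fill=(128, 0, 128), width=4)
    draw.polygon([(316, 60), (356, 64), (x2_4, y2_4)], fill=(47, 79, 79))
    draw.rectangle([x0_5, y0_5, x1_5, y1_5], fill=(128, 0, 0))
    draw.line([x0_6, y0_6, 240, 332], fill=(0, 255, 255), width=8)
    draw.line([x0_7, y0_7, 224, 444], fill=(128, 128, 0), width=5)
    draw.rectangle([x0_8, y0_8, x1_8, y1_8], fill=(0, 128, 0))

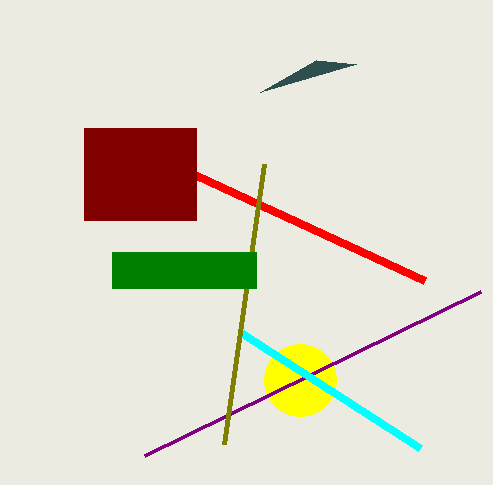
y1_1 = 280, cy_2 = 380, r_2 = 36, x1_3 = 144, y1_3 = 456, x2_4 = 260, y2_4 = 92, x0_5 = 84, y0_5 = 128, x1_5 = 196, y1_5 = 220, x0_6 = 420, y0_6 = 448, x0_7 = 264, y0_7 = 164, x0_8 = 112, y0_8 = 252, x1_8 = 256, y1_8 = 288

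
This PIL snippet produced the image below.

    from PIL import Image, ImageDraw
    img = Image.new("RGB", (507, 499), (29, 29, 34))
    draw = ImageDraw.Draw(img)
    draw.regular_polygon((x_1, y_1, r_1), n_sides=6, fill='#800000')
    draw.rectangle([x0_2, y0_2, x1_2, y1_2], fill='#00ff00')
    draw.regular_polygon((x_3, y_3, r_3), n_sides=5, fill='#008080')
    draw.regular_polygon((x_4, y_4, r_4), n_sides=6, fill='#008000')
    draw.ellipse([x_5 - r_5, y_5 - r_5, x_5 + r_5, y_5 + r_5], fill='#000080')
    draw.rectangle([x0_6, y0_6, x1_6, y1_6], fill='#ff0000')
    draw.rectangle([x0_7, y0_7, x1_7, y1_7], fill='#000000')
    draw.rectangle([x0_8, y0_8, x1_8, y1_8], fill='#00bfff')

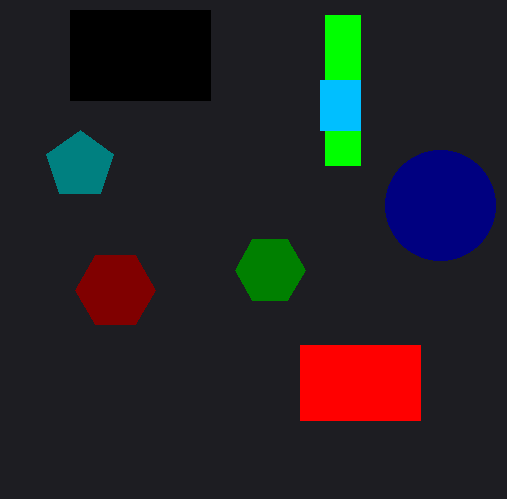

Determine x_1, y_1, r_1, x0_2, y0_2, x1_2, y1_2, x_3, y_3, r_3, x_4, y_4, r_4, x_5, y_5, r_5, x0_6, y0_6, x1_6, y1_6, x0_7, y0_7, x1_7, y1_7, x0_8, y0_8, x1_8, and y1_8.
x_1 = 115
y_1 = 290
r_1 = 40
x0_2 = 325
y0_2 = 15
x1_2 = 360
y1_2 = 165
x_3 = 80
y_3 = 165
r_3 = 35
x_4 = 270
y_4 = 270
r_4 = 35
x_5 = 440
y_5 = 205
r_5 = 55
x0_6 = 300
y0_6 = 345
x1_6 = 420
y1_6 = 420
x0_7 = 70
y0_7 = 10
x1_7 = 210
y1_7 = 100
x0_8 = 320
y0_8 = 80
x1_8 = 360
y1_8 = 130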